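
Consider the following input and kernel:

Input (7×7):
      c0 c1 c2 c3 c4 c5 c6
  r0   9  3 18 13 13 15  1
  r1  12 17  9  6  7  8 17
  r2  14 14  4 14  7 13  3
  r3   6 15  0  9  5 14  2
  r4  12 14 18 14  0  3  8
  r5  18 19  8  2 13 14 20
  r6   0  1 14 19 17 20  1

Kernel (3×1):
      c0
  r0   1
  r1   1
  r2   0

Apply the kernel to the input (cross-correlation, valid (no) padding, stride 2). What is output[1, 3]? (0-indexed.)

5

The receptive field on the input at this output position is [3 / 2 / 8]. Elementwise product with the kernel and sum: 3·1 + 2·1.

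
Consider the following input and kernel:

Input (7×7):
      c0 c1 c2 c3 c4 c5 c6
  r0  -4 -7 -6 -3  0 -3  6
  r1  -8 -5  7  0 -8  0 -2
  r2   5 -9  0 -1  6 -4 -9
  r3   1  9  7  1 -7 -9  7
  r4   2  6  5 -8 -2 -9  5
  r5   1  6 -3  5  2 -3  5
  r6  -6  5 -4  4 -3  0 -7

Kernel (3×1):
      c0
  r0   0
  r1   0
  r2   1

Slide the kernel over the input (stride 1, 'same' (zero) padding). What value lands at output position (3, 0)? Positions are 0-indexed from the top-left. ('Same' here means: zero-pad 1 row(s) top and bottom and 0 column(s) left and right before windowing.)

The receptive field on the zero-padded input at this output position is [5 / 1 / 2]. Elementwise product with the kernel and sum: 2·1.

2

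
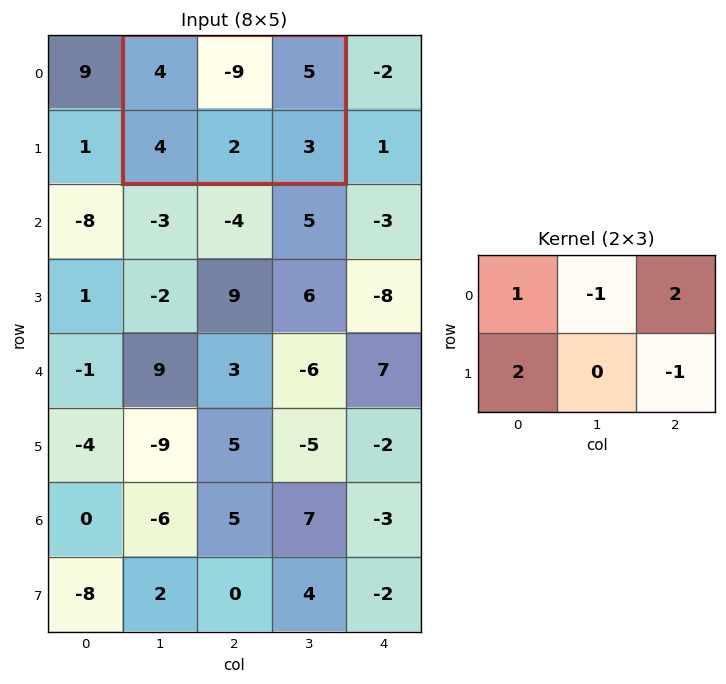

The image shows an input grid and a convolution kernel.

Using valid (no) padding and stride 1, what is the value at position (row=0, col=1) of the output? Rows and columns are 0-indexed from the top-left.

28

The receptive field on the input at this output position is [4 -9 5 / 4 2 3]. Elementwise product with the kernel and sum: 4·1 + -9·-1 + 5·2 + 4·2 + 3·-1.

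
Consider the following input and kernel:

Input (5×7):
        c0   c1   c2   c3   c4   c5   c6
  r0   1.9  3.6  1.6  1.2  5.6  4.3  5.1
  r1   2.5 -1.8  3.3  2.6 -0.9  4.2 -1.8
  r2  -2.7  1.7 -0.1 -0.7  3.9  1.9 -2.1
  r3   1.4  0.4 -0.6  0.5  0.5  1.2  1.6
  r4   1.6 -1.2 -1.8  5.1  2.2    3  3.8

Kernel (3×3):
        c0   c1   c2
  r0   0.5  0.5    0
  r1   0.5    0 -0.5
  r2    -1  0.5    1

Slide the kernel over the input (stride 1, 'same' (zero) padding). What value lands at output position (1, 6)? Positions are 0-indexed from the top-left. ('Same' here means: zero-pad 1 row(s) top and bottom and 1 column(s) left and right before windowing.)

The receptive field on the zero-padded input at this output position is [4.3 5.1 0 / 4.2 -1.8 0 / 1.9 -2.1 0]. Elementwise product with the kernel and sum: 4.3·0.5 + 5.1·0.5 + 4.2·0.5 + 0·-0.5 + 1.9·-1 + -2.1·0.5 + 0·1.

3.85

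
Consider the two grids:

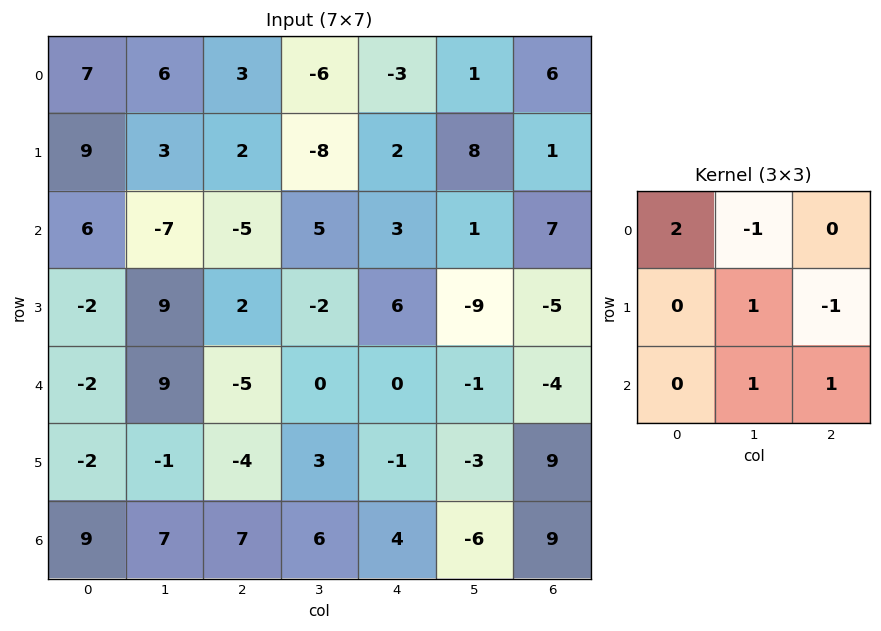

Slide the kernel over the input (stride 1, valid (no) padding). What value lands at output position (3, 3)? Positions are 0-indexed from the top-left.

-13

The receptive field on the input at this output position is [-2 6 -9 / 0 0 -1 / 3 -1 -3]. Elementwise product with the kernel and sum: -2·2 + 6·-1 + 0·1 + -1·-1 + -1·1 + -3·1.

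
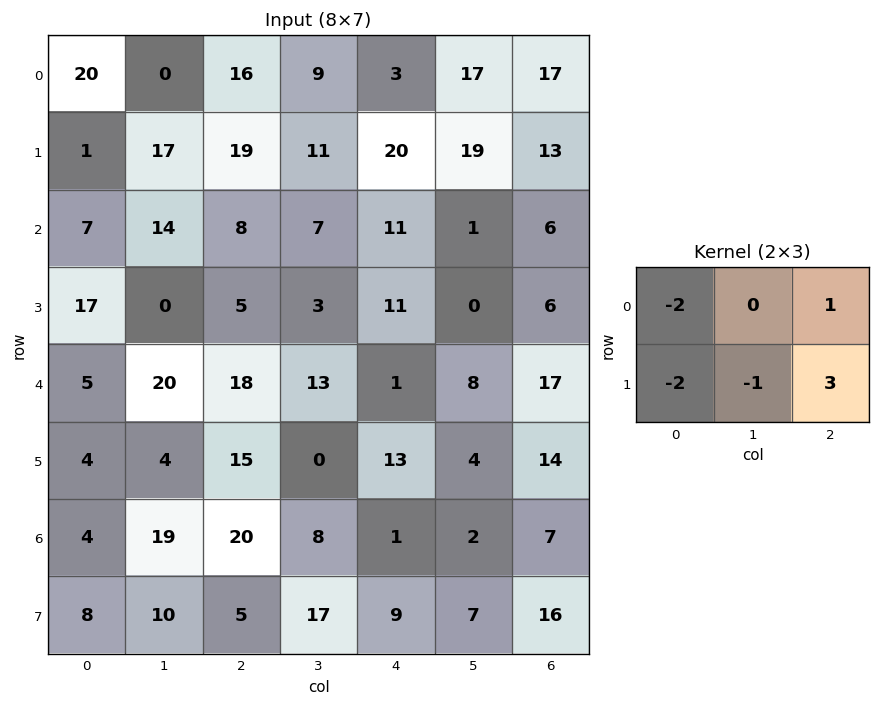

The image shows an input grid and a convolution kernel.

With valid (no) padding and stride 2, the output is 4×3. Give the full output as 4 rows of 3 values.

Output[0,0]: The receptive field on the input at this output position is [20 0 16 / 1 17 19]. Elementwise product with the kernel and sum: 20·-2 + 16·1 + 1·-2 + 17·-1 + 19·3.
Output[0,1]: The receptive field on the input at this output position is [16 9 3 / 19 11 20]. Elementwise product with the kernel and sum: 16·-2 + 3·1 + 19·-2 + 11·-1 + 20·3.

14 -18 -9
-25 15 -20
41 -26 27
1 -39 28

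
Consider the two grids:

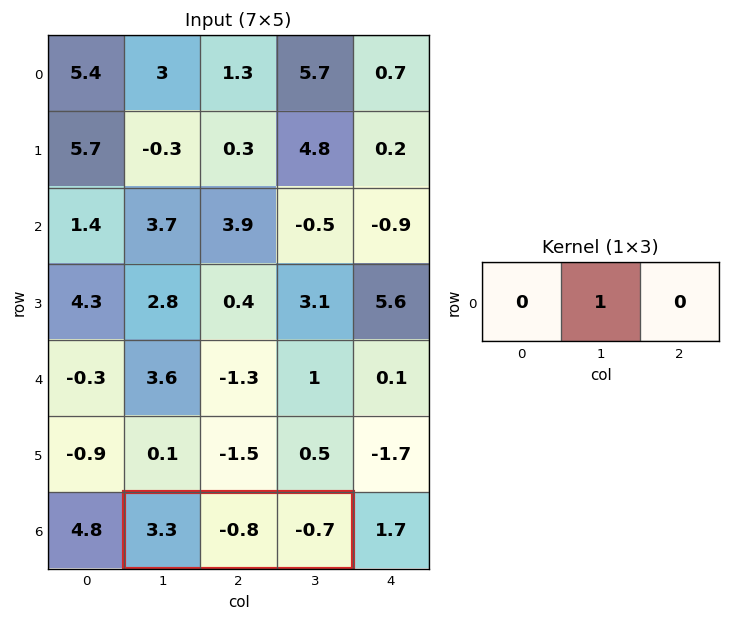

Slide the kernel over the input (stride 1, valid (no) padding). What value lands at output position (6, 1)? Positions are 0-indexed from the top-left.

The receptive field on the input at this output position is [3.3 -0.8 -0.7]. Elementwise product with the kernel and sum: -0.8·1.

-0.8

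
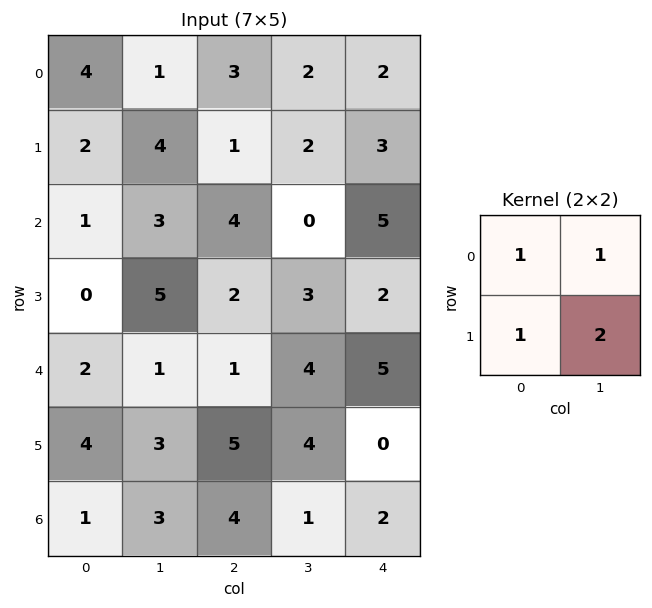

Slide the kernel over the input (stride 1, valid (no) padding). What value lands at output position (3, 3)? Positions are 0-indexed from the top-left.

19

The receptive field on the input at this output position is [3 2 / 4 5]. Elementwise product with the kernel and sum: 3·1 + 2·1 + 4·1 + 5·2.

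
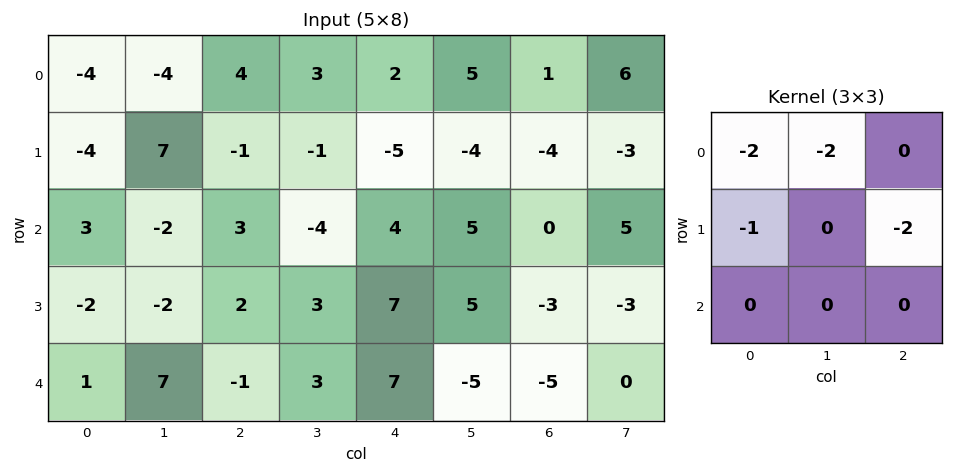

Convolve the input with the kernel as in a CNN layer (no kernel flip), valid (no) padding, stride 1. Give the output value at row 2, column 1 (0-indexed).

The receptive field on the input at this output position is [-2 3 -4 / -2 2 3 / 7 -1 3]. Elementwise product with the kernel and sum: -2·-2 + 3·-2 + -2·-1 + 3·-2.

-6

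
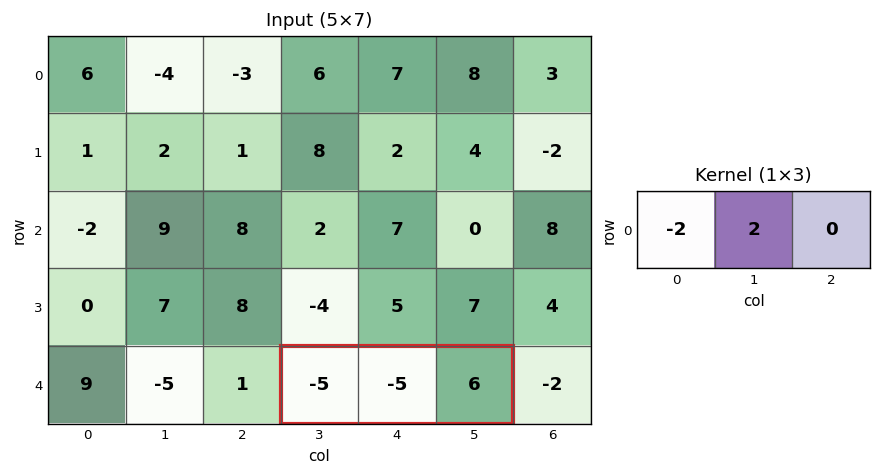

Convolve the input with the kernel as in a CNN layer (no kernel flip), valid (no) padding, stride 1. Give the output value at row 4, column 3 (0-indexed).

0

The receptive field on the input at this output position is [-5 -5 6]. Elementwise product with the kernel and sum: -5·-2 + -5·2.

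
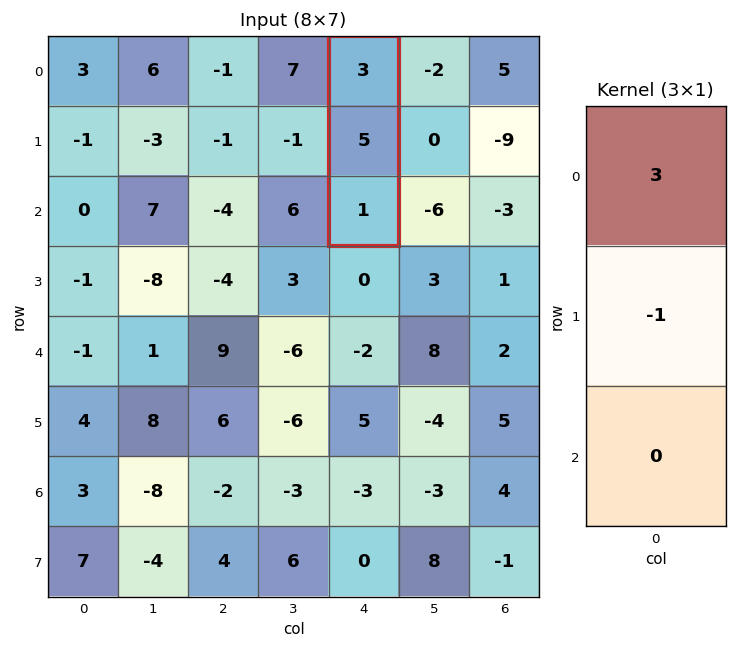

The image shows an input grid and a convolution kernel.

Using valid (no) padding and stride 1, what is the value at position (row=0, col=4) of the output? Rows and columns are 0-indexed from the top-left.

4

The receptive field on the input at this output position is [3 / 5 / 1]. Elementwise product with the kernel and sum: 3·3 + 5·-1.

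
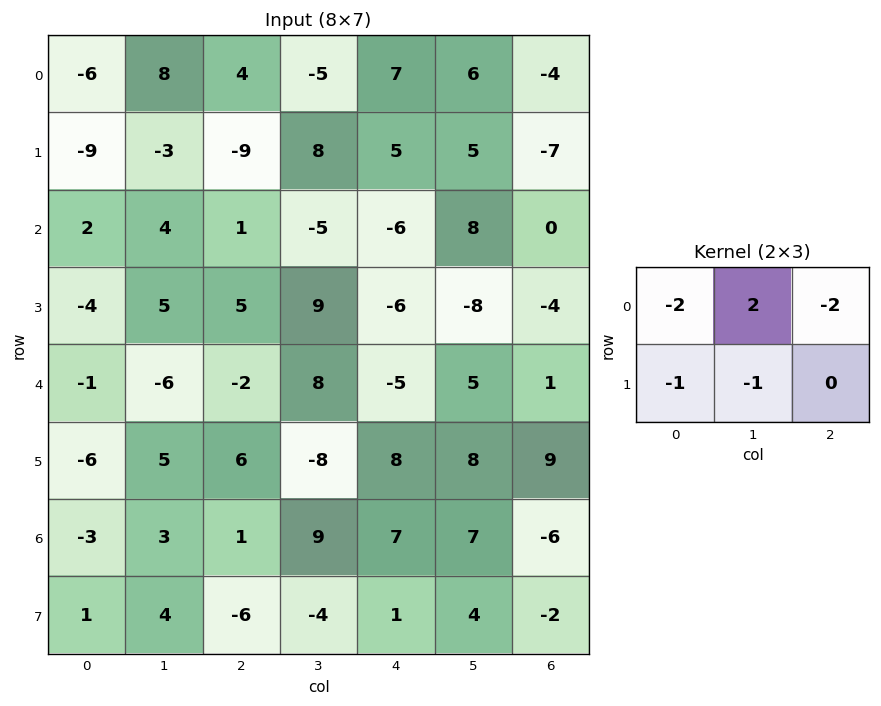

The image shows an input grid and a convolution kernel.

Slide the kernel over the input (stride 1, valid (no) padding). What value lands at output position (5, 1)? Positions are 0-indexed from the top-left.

The receptive field on the input at this output position is [5 6 -8 / 3 1 9]. Elementwise product with the kernel and sum: 5·-2 + 6·2 + -8·-2 + 3·-1 + 1·-1.

14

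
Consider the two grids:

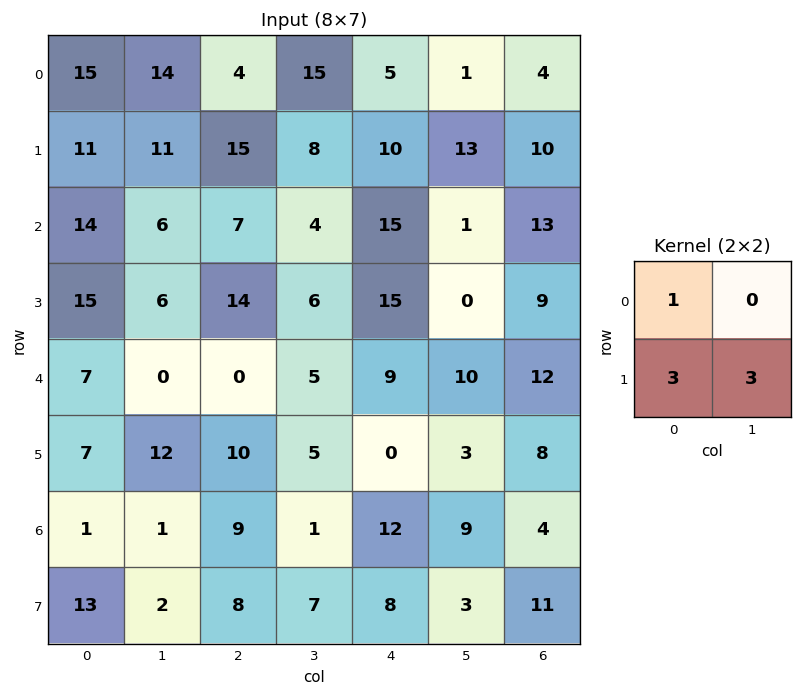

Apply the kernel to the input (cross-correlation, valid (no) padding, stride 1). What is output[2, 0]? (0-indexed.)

The receptive field on the input at this output position is [14 6 / 15 6]. Elementwise product with the kernel and sum: 14·1 + 15·3 + 6·3.

77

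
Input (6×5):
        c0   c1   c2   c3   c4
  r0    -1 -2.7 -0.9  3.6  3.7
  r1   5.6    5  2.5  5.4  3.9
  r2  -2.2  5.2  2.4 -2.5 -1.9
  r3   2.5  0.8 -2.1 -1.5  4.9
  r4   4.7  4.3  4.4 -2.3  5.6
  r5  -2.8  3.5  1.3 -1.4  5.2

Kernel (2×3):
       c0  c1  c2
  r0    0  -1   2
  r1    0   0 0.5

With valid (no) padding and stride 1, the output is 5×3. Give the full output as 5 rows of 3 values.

Output[0,0]: The receptive field on the input at this output position is [-1 -2.7 -0.9 / 5.6 5 2.5]. Elementwise product with the kernel and sum: -2.7·-1 + -0.9·2 + 2.5·0.5.

2.15 10.8 5.75
1.2 7.05 1.45
-1.45 -8.15 1.15
-2.8 -2.05 14.1
5.15 -9.7 16.1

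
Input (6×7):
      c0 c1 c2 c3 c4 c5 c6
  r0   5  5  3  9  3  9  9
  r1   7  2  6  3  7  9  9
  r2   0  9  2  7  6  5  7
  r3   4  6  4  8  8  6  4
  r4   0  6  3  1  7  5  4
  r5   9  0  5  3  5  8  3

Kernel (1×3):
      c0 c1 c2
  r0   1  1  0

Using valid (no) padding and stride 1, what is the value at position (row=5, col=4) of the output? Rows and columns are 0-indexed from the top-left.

13

The receptive field on the input at this output position is [5 8 3]. Elementwise product with the kernel and sum: 5·1 + 8·1.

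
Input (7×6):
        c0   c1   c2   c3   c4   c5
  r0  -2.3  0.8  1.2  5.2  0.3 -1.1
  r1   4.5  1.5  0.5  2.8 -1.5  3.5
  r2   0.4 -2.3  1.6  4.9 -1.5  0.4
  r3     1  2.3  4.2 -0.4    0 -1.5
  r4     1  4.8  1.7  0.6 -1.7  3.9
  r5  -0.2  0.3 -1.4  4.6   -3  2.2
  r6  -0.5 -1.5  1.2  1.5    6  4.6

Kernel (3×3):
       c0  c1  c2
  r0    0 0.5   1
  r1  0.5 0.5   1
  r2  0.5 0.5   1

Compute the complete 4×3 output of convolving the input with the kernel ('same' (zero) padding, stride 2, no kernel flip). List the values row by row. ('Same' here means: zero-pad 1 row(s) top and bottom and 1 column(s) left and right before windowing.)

3.4 10 5.8
4.45 10.45 3.15
8.3 9.6 4.85
-1.55 5.25 9.05

Output[0,0]: The receptive field on the zero-padded input at this output position is [0 0 0 / 0 -2.3 0.8 / 0 4.5 1.5]. Elementwise product with the kernel and sum: 0·0.5 + 0·1 + 0·0.5 + -2.3·0.5 + 0.8·1 + 0·0.5 + 4.5·0.5 + 1.5·1.
Output[0,1]: The receptive field on the zero-padded input at this output position is [0 0 0 / 0.8 1.2 5.2 / 1.5 0.5 2.8]. Elementwise product with the kernel and sum: 0·0.5 + 0·1 + 0.8·0.5 + 1.2·0.5 + 5.2·1 + 1.5·0.5 + 0.5·0.5 + 2.8·1.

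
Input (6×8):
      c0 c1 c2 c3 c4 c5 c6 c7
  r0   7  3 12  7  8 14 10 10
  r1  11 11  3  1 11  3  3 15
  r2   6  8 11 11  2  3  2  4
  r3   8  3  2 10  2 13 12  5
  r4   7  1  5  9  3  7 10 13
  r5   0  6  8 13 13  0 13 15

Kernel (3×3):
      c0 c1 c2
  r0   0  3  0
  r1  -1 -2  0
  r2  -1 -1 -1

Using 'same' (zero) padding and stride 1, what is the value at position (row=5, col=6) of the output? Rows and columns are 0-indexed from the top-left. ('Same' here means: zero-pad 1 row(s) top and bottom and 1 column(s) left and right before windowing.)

The receptive field on the zero-padded input at this output position is [7 10 13 / 0 13 15 / 0 0 0]. Elementwise product with the kernel and sum: 10·3 + 0·-1 + 13·-2 + 0·-1 + 0·-1 + 0·-1.

4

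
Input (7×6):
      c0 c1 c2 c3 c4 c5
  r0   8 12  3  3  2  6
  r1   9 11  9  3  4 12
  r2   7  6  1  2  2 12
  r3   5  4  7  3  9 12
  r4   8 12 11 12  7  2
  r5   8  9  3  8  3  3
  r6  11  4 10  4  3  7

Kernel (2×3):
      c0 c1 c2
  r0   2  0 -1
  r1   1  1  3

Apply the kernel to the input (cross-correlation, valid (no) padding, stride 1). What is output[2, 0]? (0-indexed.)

43

The receptive field on the input at this output position is [7 6 1 / 5 4 7]. Elementwise product with the kernel and sum: 7·2 + 1·-1 + 5·1 + 4·1 + 7·3.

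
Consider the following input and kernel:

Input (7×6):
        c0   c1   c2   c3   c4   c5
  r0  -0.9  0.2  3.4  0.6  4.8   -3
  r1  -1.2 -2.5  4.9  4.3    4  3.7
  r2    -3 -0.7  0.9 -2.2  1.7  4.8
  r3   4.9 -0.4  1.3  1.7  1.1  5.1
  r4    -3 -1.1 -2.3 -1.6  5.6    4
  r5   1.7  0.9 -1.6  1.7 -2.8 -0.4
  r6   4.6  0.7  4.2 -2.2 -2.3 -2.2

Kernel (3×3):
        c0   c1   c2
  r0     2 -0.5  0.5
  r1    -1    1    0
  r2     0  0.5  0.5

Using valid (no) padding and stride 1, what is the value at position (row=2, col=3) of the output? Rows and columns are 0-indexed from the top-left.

The receptive field on the input at this output position is [-2.2 1.7 4.8 / 1.7 1.1 5.1 / -1.6 5.6 4]. Elementwise product with the kernel and sum: -2.2·2 + 1.7·-0.5 + 4.8·0.5 + 1.7·-1 + 1.1·1 + 5.6·0.5 + 4·0.5.

1.35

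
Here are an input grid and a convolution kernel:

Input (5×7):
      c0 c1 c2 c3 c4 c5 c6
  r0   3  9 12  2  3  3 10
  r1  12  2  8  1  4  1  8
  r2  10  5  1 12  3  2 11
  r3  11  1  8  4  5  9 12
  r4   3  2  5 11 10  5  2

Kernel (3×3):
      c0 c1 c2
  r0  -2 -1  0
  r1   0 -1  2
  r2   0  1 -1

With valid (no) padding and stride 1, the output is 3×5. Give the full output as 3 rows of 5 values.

Output[0,0]: The receptive field on the input at this output position is [3 9 12 / 12 2 8 / 10 5 1]. Elementwise product with the kernel and sum: 3·-2 + 9·-1 + 2·-1 + 8·2 + 5·1 + 1·-1.
Output[0,1]: The receptive field on the input at this output position is [9 12 2 / 2 8 1 / 5 1 12]. Elementwise product with the kernel and sum: 9·-2 + 12·-1 + 8·-1 + 1·2 + 1·1 + 12·-1.

3 -47 -10 -8 -3
-36 15 -24 -9 8
-13 -17 -7 -9 10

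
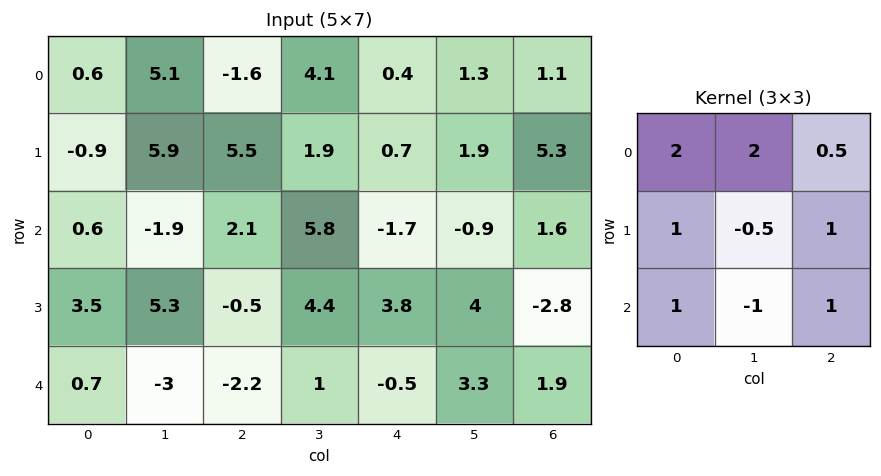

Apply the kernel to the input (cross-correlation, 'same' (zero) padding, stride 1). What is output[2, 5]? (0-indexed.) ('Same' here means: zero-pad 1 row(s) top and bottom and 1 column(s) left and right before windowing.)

5.2

The receptive field on the zero-padded input at this output position is [0.7 1.9 5.3 / -1.7 -0.9 1.6 / 3.8 4 -2.8]. Elementwise product with the kernel and sum: 0.7·2 + 1.9·2 + 5.3·0.5 + -1.7·1 + -0.9·-0.5 + 1.6·1 + 3.8·1 + 4·-1 + -2.8·1.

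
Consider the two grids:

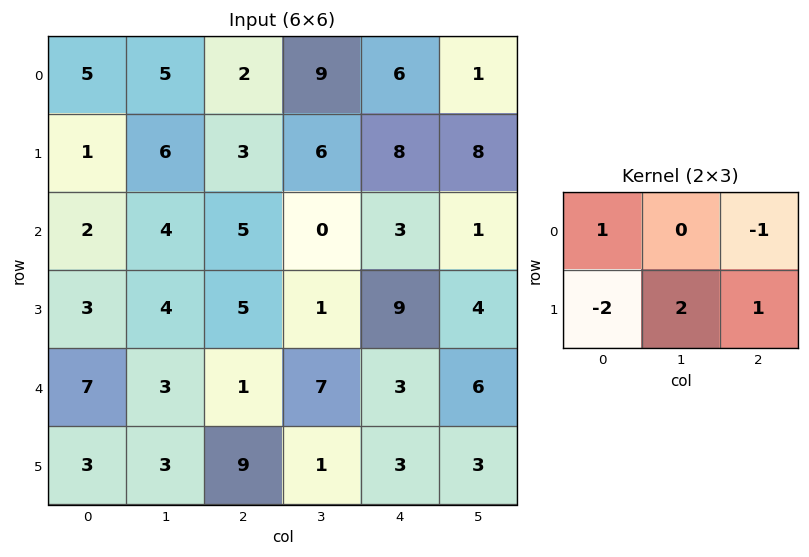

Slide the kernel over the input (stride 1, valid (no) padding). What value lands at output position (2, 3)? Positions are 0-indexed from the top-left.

19

The receptive field on the input at this output position is [0 3 1 / 1 9 4]. Elementwise product with the kernel and sum: 0·1 + 1·-1 + 1·-2 + 9·2 + 4·1.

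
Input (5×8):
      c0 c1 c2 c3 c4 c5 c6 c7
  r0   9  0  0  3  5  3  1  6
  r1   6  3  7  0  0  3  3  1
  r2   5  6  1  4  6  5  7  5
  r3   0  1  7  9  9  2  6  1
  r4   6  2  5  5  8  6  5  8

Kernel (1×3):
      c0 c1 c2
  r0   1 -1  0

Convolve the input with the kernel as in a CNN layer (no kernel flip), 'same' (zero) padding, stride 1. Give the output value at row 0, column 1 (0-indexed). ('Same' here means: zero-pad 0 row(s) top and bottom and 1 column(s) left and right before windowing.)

9

The receptive field on the zero-padded input at this output position is [9 0 0]. Elementwise product with the kernel and sum: 9·1 + 0·-1.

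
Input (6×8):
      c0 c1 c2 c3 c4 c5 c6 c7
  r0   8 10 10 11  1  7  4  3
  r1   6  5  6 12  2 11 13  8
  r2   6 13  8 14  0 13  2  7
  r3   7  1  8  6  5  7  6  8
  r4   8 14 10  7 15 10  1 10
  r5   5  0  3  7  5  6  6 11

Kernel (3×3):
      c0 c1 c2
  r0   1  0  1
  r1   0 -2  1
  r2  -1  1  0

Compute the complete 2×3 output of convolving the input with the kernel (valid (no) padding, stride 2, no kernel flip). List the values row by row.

Output[0,0]: The receptive field on the input at this output position is [8 10 10 / 6 5 6 / 6 13 8]. Elementwise product with the kernel and sum: 8·1 + 10·1 + 5·-2 + 6·1 + 6·-1 + 13·1.
Output[0,1]: The receptive field on the input at this output position is [10 11 1 / 6 12 2 / 8 14 0]. Elementwise product with the kernel and sum: 10·1 + 1·1 + 12·-2 + 2·1 + 8·-1 + 14·1.

21 -5 9
26 -2 -11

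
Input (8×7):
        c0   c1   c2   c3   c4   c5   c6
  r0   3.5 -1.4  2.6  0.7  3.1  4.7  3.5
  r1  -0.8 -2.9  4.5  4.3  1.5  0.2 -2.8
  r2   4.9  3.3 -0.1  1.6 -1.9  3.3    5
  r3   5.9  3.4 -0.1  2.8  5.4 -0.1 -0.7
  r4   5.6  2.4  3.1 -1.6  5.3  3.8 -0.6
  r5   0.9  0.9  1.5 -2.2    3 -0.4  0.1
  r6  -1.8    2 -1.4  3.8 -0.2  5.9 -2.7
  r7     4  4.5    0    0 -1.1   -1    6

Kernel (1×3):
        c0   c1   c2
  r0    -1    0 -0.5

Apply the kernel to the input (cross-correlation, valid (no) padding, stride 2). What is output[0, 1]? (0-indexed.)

-4.15

The receptive field on the input at this output position is [2.6 0.7 3.1]. Elementwise product with the kernel and sum: 2.6·-1 + 3.1·-0.5.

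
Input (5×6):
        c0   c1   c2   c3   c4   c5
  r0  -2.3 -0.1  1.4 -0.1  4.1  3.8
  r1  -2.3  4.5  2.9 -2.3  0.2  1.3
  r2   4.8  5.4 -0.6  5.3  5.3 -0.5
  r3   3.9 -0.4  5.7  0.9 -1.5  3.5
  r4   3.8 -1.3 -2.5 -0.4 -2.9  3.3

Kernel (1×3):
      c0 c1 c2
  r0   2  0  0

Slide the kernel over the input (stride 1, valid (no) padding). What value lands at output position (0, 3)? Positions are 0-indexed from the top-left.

-0.2

The receptive field on the input at this output position is [-0.1 4.1 3.8]. Elementwise product with the kernel and sum: -0.1·2.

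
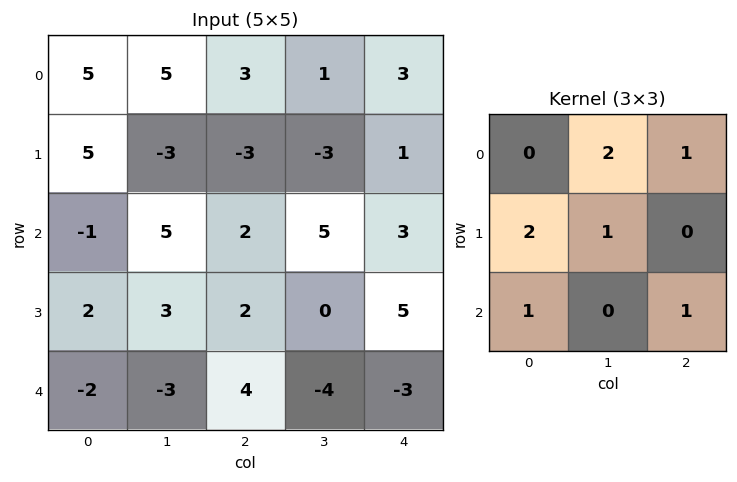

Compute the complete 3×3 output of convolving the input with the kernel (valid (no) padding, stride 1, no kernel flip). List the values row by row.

21 8 1
-2 6 11
21 10 18

Output[0,0]: The receptive field on the input at this output position is [5 5 3 / 5 -3 -3 / -1 5 2]. Elementwise product with the kernel and sum: 5·2 + 3·1 + 5·2 + -3·1 + -1·1 + 2·1.
Output[0,1]: The receptive field on the input at this output position is [5 3 1 / -3 -3 -3 / 5 2 5]. Elementwise product with the kernel and sum: 3·2 + 1·1 + -3·2 + -3·1 + 5·1 + 5·1.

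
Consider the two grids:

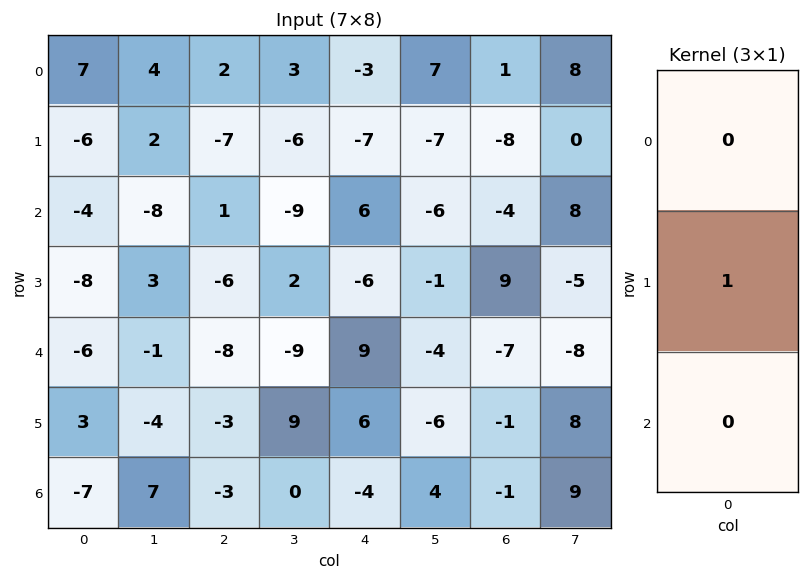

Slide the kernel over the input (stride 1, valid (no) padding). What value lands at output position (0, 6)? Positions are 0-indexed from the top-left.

-8

The receptive field on the input at this output position is [1 / -8 / -4]. Elementwise product with the kernel and sum: -8·1.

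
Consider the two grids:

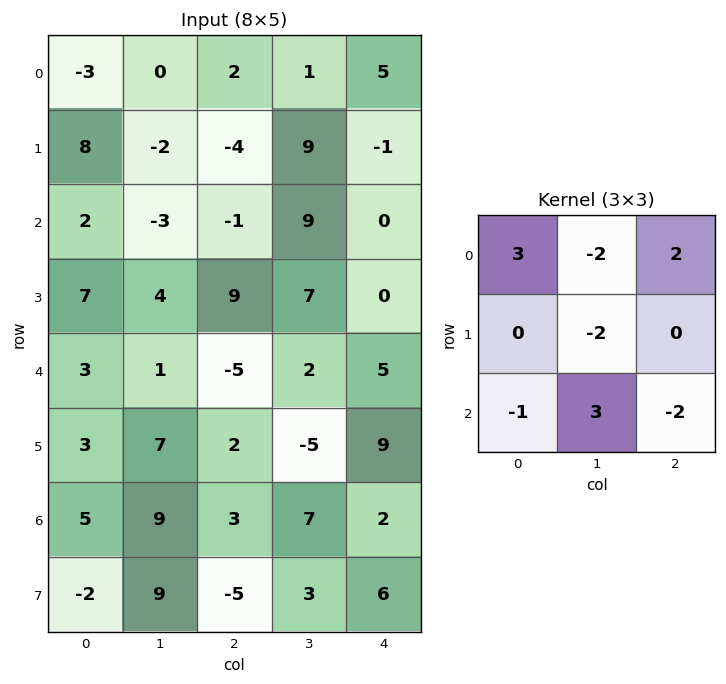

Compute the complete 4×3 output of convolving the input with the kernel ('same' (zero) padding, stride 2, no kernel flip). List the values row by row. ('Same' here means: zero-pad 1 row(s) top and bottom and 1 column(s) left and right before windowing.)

34 -32 -22
-11 31 22
-17 27 43
-26 -29 -22

Output[0,0]: The receptive field on the zero-padded input at this output position is [0 0 0 / 0 -3 0 / 0 8 -2]. Elementwise product with the kernel and sum: 0·3 + 0·-2 + 0·2 + -3·-2 + 0·-1 + 8·3 + -2·-2.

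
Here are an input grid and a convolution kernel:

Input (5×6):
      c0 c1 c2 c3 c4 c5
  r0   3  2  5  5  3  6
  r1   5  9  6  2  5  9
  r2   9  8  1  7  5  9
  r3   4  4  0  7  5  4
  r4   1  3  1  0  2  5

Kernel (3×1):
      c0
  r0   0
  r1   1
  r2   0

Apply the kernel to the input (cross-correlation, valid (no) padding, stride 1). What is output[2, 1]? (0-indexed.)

The receptive field on the input at this output position is [8 / 4 / 3]. Elementwise product with the kernel and sum: 4·1.

4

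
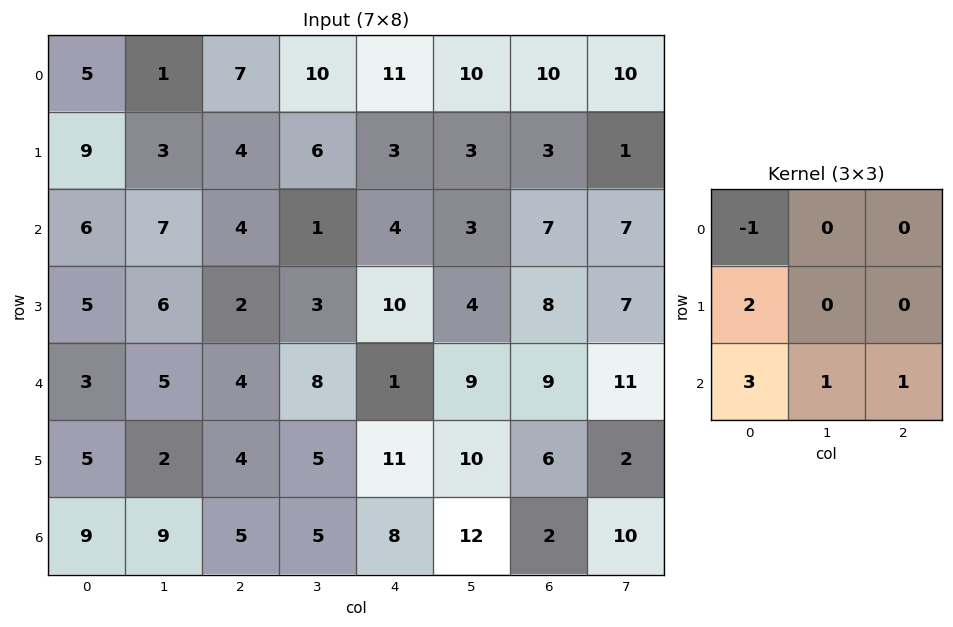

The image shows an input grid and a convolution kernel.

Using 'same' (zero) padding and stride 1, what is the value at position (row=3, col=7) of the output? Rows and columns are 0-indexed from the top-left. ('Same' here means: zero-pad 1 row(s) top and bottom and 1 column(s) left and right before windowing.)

The receptive field on the zero-padded input at this output position is [7 7 0 / 8 7 0 / 9 11 0]. Elementwise product with the kernel and sum: 7·-1 + 8·2 + 9·3 + 11·1 + 0·1.

47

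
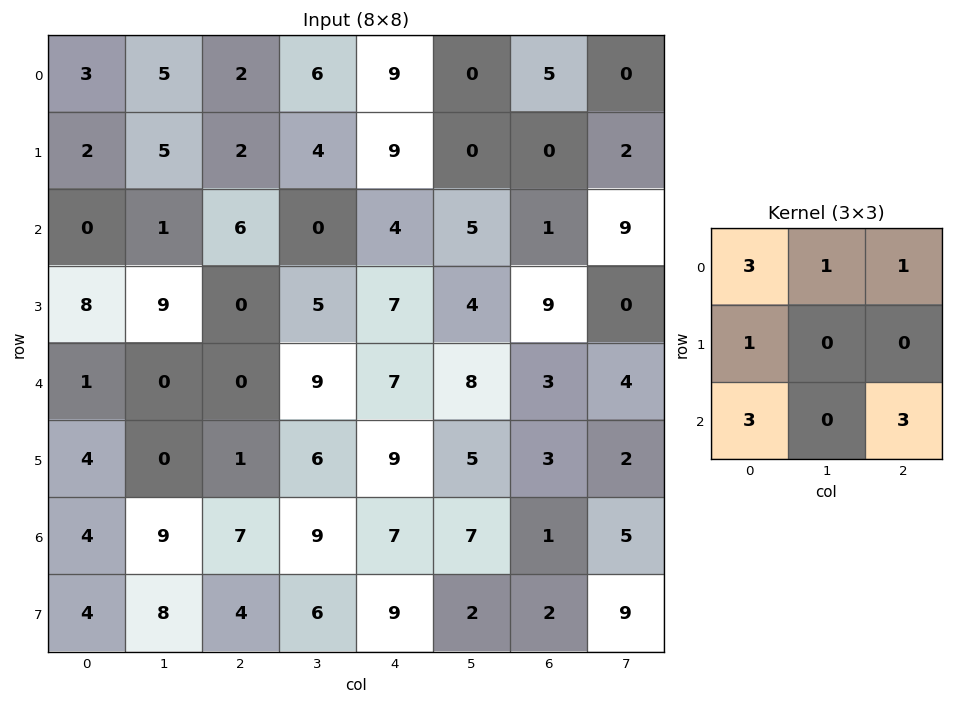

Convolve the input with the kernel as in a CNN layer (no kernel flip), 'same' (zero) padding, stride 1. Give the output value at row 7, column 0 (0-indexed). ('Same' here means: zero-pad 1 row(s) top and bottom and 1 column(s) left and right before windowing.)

13

The receptive field on the zero-padded input at this output position is [0 4 9 / 0 4 8 / 0 0 0]. Elementwise product with the kernel and sum: 0·3 + 4·1 + 9·1 + 0·1 + 0·3 + 0·3.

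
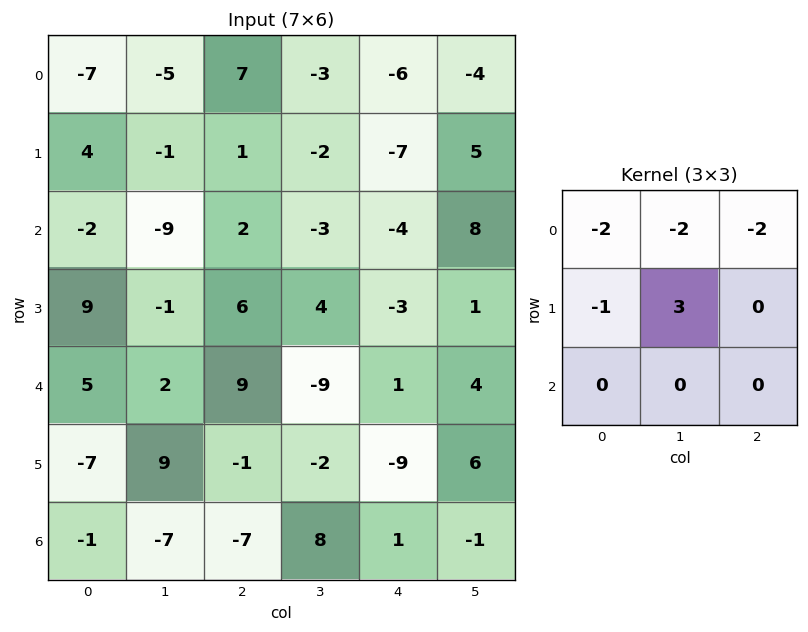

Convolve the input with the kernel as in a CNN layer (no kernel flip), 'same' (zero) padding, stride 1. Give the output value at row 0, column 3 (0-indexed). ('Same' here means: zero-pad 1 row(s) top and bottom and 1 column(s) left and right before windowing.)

The receptive field on the zero-padded input at this output position is [0 0 0 / 7 -3 -6 / 1 -2 -7]. Elementwise product with the kernel and sum: 0·-2 + 0·-2 + 0·-2 + 7·-1 + -3·3.

-16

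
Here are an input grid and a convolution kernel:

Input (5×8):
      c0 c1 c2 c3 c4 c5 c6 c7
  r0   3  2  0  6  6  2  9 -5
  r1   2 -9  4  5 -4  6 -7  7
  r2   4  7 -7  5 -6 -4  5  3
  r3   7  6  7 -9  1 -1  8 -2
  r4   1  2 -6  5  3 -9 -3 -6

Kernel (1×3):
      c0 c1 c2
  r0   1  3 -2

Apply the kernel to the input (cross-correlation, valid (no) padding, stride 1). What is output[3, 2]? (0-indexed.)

The receptive field on the input at this output position is [7 -9 1]. Elementwise product with the kernel and sum: 7·1 + -9·3 + 1·-2.

-22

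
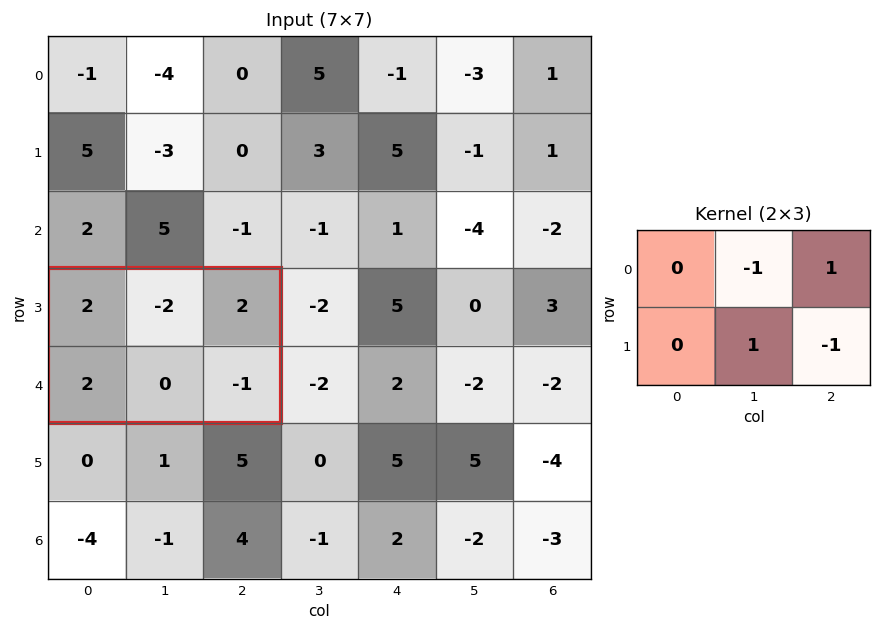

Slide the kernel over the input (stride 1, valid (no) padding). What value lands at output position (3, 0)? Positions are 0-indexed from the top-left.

The receptive field on the input at this output position is [2 -2 2 / 2 0 -1]. Elementwise product with the kernel and sum: -2·-1 + 2·1 + 0·1 + -1·-1.

5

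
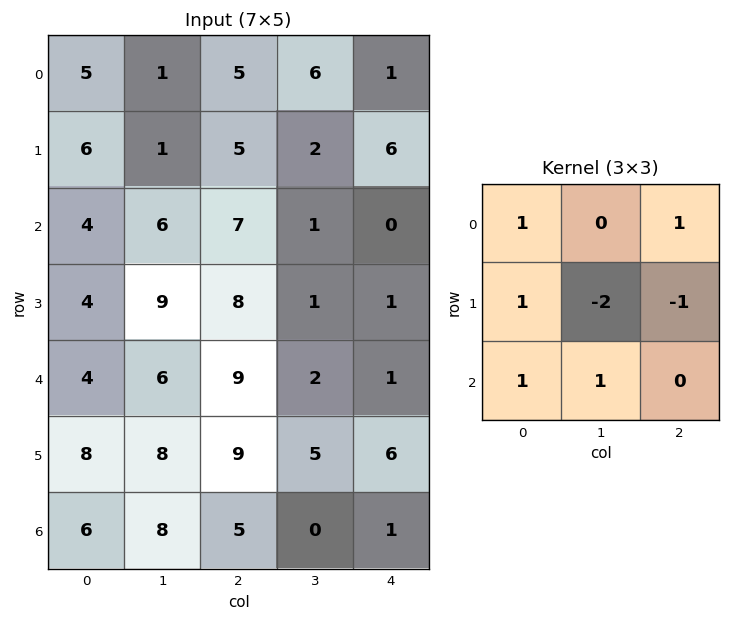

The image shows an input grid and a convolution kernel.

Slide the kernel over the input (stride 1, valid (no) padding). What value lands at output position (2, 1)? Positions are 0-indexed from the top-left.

The receptive field on the input at this output position is [6 7 1 / 9 8 1 / 6 9 2]. Elementwise product with the kernel and sum: 6·1 + 1·1 + 9·1 + 8·-2 + 1·-1 + 6·1 + 9·1.

14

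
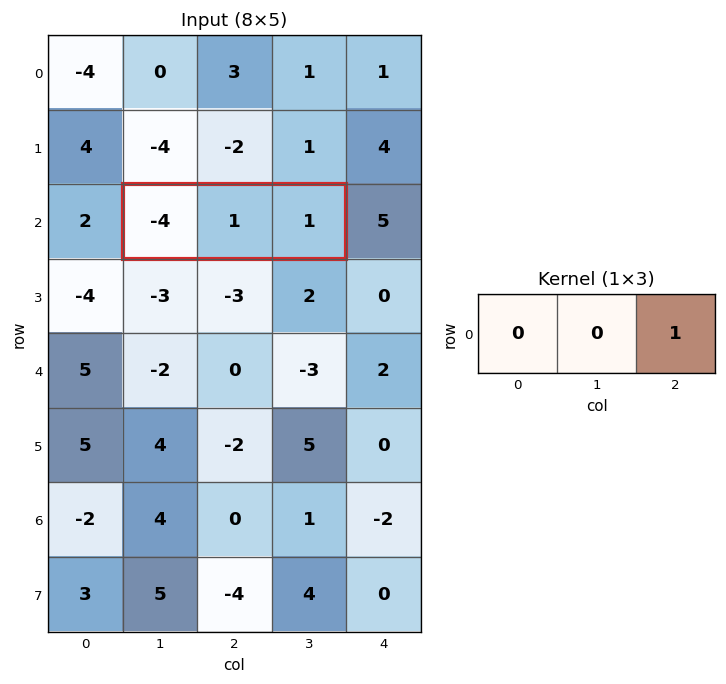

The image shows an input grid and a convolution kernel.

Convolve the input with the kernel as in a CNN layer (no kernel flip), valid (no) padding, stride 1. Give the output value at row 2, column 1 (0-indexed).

1

The receptive field on the input at this output position is [-4 1 1]. Elementwise product with the kernel and sum: 1·1.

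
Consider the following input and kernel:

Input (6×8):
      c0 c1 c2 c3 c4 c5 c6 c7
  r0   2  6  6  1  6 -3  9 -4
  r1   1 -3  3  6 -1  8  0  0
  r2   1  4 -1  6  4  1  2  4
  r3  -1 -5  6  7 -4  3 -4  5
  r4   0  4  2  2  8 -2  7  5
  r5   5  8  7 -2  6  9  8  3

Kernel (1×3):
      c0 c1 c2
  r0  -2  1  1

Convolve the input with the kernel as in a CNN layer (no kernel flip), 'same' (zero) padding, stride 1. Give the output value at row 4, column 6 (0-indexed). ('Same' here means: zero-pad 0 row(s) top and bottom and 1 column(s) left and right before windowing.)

The receptive field on the zero-padded input at this output position is [-2 7 5]. Elementwise product with the kernel and sum: -2·-2 + 7·1 + 5·1.

16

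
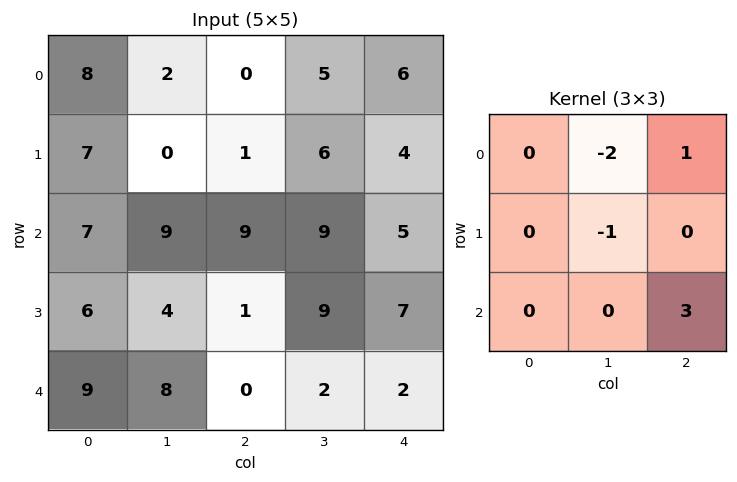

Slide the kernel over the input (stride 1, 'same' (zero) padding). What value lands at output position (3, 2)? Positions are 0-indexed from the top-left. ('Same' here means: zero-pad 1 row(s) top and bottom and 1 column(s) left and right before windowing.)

The receptive field on the zero-padded input at this output position is [9 9 9 / 4 1 9 / 8 0 2]. Elementwise product with the kernel and sum: 9·-2 + 9·1 + 1·-1 + 2·3.

-4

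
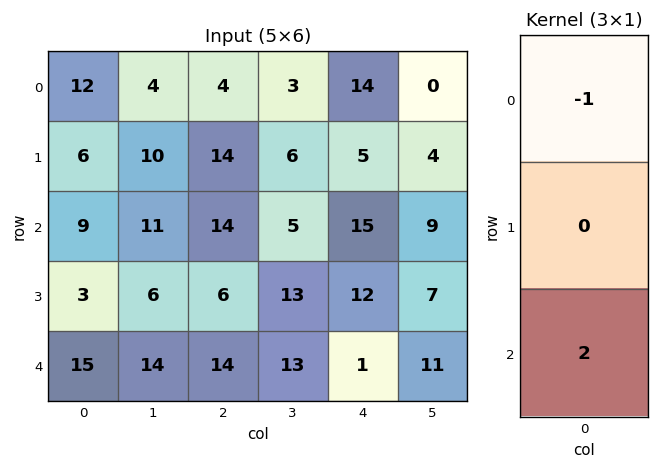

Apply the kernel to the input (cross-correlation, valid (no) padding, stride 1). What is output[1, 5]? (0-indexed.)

10

The receptive field on the input at this output position is [4 / 9 / 7]. Elementwise product with the kernel and sum: 4·-1 + 7·2.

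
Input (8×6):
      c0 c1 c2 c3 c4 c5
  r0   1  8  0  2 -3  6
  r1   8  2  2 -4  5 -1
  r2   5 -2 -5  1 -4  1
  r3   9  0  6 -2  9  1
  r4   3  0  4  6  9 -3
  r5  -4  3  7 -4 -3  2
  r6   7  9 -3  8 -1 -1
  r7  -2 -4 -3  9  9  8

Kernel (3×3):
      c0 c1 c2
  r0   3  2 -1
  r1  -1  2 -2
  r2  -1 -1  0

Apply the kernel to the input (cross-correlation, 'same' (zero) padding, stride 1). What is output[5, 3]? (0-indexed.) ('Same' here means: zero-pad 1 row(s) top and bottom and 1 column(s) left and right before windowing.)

1

The receptive field on the zero-padded input at this output position is [4 6 9 / 7 -4 -3 / -3 8 -1]. Elementwise product with the kernel and sum: 4·3 + 6·2 + 9·-1 + 7·-1 + -4·2 + -3·-2 + -3·-1 + 8·-1.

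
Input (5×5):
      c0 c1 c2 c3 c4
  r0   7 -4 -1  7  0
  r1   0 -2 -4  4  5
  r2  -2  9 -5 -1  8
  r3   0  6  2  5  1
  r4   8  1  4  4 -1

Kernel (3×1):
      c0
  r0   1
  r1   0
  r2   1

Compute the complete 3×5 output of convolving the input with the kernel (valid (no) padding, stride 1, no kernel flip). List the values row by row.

Output[0,0]: The receptive field on the input at this output position is [7 / 0 / -2]. Elementwise product with the kernel and sum: 7·1 + -2·1.

5 5 -6 6 8
0 4 -2 9 6
6 10 -1 3 7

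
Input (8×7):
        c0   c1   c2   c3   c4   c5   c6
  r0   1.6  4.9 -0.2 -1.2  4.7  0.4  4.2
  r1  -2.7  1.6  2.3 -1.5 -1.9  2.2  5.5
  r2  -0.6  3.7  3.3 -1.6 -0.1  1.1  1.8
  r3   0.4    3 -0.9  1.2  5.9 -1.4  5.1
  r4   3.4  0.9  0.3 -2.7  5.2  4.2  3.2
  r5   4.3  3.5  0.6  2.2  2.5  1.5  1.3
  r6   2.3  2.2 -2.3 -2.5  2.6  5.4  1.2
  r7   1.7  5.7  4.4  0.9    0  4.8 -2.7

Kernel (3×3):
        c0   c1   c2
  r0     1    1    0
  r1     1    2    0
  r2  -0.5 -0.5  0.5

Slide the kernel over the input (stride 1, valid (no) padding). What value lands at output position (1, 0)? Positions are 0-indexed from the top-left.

3.55

The receptive field on the input at this output position is [-2.7 1.6 2.3 / -0.6 3.7 3.3 / 0.4 3 -0.9]. Elementwise product with the kernel and sum: -2.7·1 + 1.6·1 + -0.6·1 + 3.7·2 + 0.4·-0.5 + 3·-0.5 + -0.9·0.5.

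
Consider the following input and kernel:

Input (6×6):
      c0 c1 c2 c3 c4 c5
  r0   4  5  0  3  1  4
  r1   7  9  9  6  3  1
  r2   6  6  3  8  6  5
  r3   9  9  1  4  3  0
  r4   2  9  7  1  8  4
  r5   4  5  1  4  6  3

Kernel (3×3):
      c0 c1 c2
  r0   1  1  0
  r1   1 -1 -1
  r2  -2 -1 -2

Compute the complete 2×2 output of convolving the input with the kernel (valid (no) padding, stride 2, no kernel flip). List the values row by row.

-26 -23
-16 -26

Output[0,0]: The receptive field on the input at this output position is [4 5 0 / 7 9 9 / 6 6 3]. Elementwise product with the kernel and sum: 4·1 + 5·1 + 7·1 + 9·-1 + 9·-1 + 6·-2 + 6·-1 + 3·-2.
Output[0,1]: The receptive field on the input at this output position is [0 3 1 / 9 6 3 / 3 8 6]. Elementwise product with the kernel and sum: 0·1 + 3·1 + 9·1 + 6·-1 + 3·-1 + 3·-2 + 8·-1 + 6·-2.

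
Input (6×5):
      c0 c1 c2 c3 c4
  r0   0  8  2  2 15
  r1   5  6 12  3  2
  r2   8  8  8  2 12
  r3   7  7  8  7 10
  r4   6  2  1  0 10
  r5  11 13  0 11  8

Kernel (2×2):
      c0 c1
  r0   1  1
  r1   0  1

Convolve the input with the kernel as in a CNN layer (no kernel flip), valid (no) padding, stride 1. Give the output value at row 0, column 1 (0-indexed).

22

The receptive field on the input at this output position is [8 2 / 6 12]. Elementwise product with the kernel and sum: 8·1 + 2·1 + 12·1.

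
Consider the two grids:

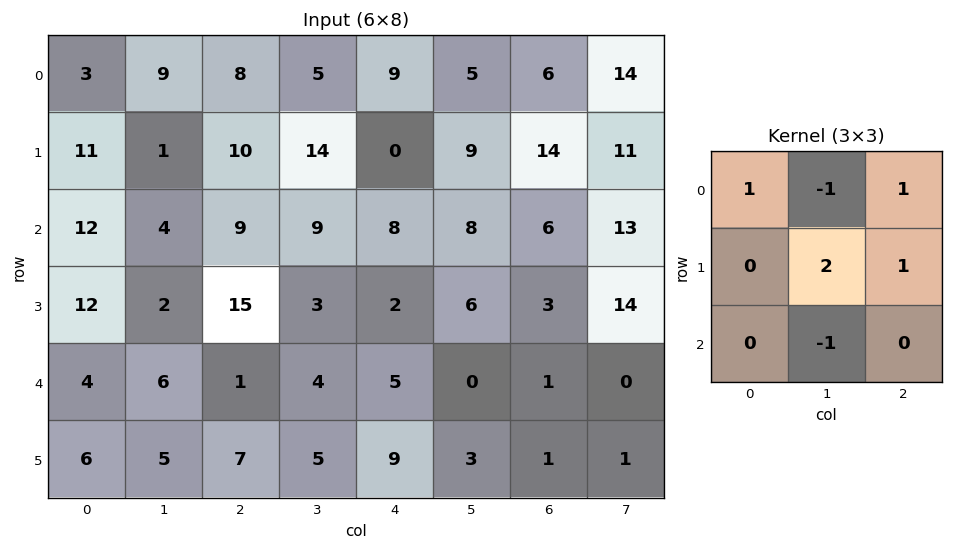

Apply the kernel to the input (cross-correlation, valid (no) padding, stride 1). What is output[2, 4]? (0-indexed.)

The receptive field on the input at this output position is [8 8 6 / 2 6 3 / 5 0 1]. Elementwise product with the kernel and sum: 8·1 + 8·-1 + 6·1 + 6·2 + 3·1 + 0·-1.

21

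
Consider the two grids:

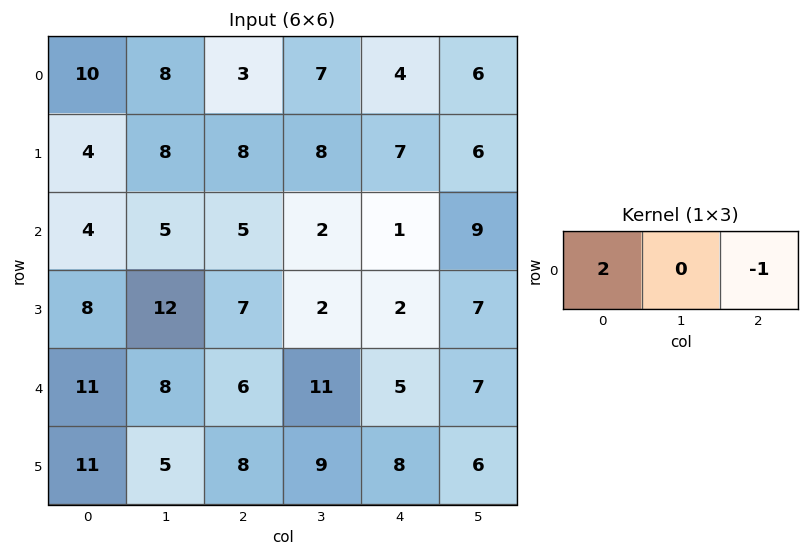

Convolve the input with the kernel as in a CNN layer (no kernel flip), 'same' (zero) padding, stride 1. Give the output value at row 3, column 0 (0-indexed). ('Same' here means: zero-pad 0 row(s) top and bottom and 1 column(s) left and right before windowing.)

-12

The receptive field on the zero-padded input at this output position is [0 8 12]. Elementwise product with the kernel and sum: 0·2 + 12·-1.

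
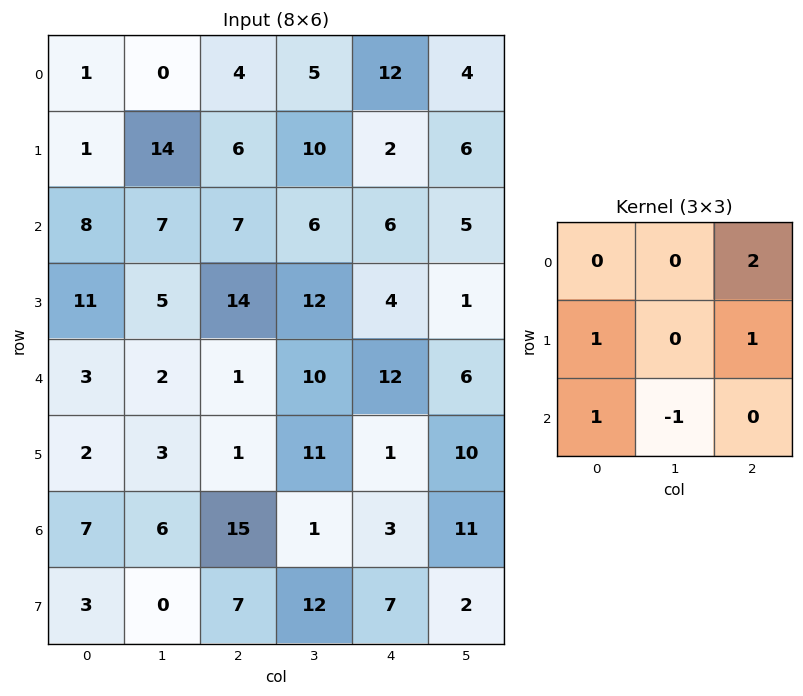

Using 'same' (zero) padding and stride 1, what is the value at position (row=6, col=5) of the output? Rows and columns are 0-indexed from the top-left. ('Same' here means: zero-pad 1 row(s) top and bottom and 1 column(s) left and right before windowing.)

The receptive field on the zero-padded input at this output position is [1 10 0 / 3 11 0 / 7 2 0]. Elementwise product with the kernel and sum: 0·2 + 3·1 + 0·1 + 7·1 + 2·-1.

8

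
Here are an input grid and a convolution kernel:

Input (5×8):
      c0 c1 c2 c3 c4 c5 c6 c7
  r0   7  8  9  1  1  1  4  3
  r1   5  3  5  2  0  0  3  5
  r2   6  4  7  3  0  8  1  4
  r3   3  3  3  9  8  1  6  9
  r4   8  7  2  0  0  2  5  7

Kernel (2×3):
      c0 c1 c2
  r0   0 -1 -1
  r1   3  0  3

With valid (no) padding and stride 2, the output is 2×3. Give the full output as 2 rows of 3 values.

13 13 4
7 30 33

Output[0,0]: The receptive field on the input at this output position is [7 8 9 / 5 3 5]. Elementwise product with the kernel and sum: 8·-1 + 9·-1 + 5·3 + 5·3.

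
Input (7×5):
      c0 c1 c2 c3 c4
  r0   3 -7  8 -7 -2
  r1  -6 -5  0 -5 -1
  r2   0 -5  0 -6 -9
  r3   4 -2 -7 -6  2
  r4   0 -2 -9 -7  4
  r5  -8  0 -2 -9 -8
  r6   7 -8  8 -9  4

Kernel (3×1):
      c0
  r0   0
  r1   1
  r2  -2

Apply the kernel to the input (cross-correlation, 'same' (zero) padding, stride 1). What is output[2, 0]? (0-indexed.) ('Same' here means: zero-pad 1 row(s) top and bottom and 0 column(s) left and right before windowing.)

The receptive field on the zero-padded input at this output position is [-6 / 0 / 4]. Elementwise product with the kernel and sum: 0·1 + 4·-2.

-8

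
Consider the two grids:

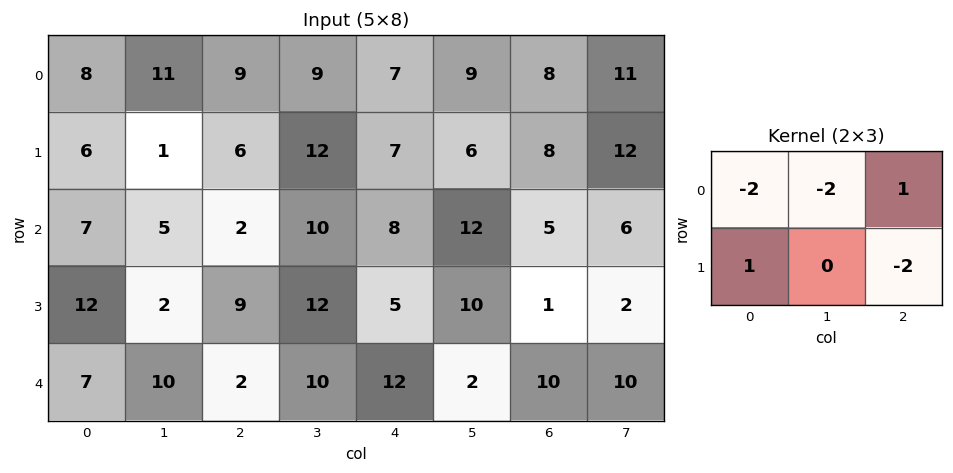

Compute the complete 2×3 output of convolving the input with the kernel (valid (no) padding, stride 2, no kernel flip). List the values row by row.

-35 -37 -33
-28 -17 -32

Output[0,0]: The receptive field on the input at this output position is [8 11 9 / 6 1 6]. Elementwise product with the kernel and sum: 8·-2 + 11·-2 + 9·1 + 6·1 + 6·-2.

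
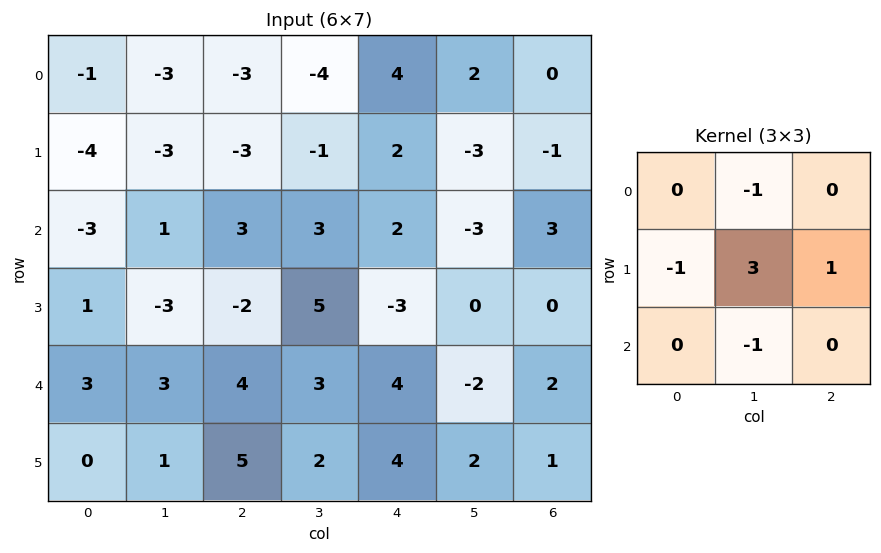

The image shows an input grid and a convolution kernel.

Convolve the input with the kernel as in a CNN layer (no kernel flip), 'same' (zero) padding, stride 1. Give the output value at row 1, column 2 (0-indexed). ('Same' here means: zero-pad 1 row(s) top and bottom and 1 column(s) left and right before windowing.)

-7

The receptive field on the zero-padded input at this output position is [-3 -3 -4 / -3 -3 -1 / 1 3 3]. Elementwise product with the kernel and sum: -3·-1 + -3·-1 + -3·3 + -1·1 + 3·-1.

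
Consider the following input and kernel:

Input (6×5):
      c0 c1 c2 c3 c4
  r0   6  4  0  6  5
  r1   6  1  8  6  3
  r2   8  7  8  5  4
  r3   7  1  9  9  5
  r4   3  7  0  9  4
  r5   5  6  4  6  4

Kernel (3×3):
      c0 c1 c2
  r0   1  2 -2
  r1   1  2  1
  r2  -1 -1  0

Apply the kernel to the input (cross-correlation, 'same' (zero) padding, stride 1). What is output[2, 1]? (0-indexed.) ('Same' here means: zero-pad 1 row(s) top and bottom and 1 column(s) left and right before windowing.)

14

The receptive field on the zero-padded input at this output position is [6 1 8 / 8 7 8 / 7 1 9]. Elementwise product with the kernel and sum: 6·1 + 1·2 + 8·-2 + 8·1 + 7·2 + 8·1 + 7·-1 + 1·-1.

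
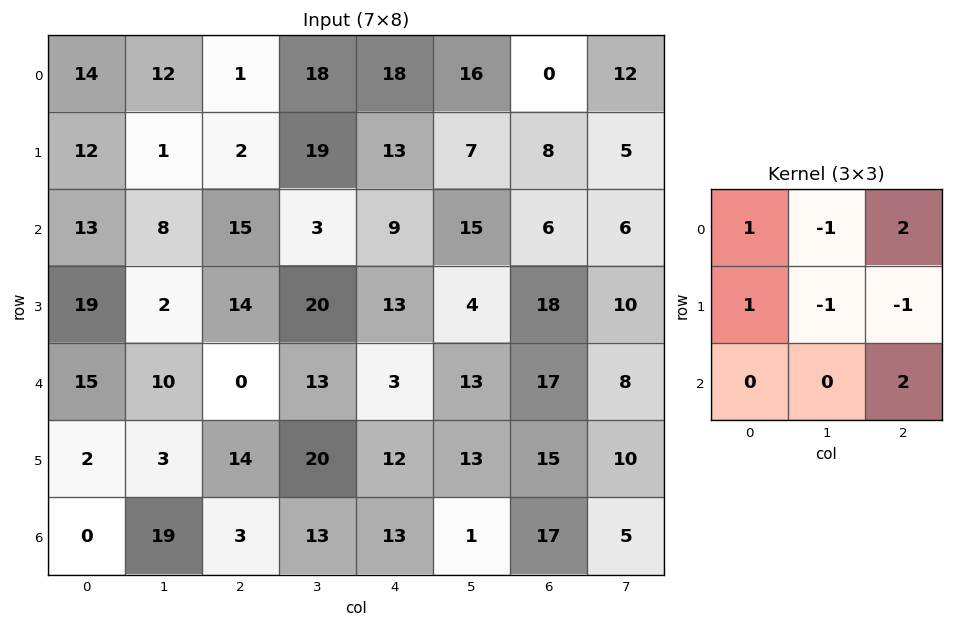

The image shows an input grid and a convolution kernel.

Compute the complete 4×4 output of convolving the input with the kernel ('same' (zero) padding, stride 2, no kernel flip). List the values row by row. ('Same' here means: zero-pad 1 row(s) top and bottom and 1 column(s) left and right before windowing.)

Output[0,0]: The receptive field on the zero-padded input at this output position is [0 0 0 / 0 14 12 / 0 12 1]. Elementwise product with the kernel and sum: 0·1 + 0·-1 + 0·2 + 0·1 + 14·-1 + 12·-1 + 1·2.

-24 31 -2 14
-27 67 7 32
-34 65 38 14
-15 32 33 -3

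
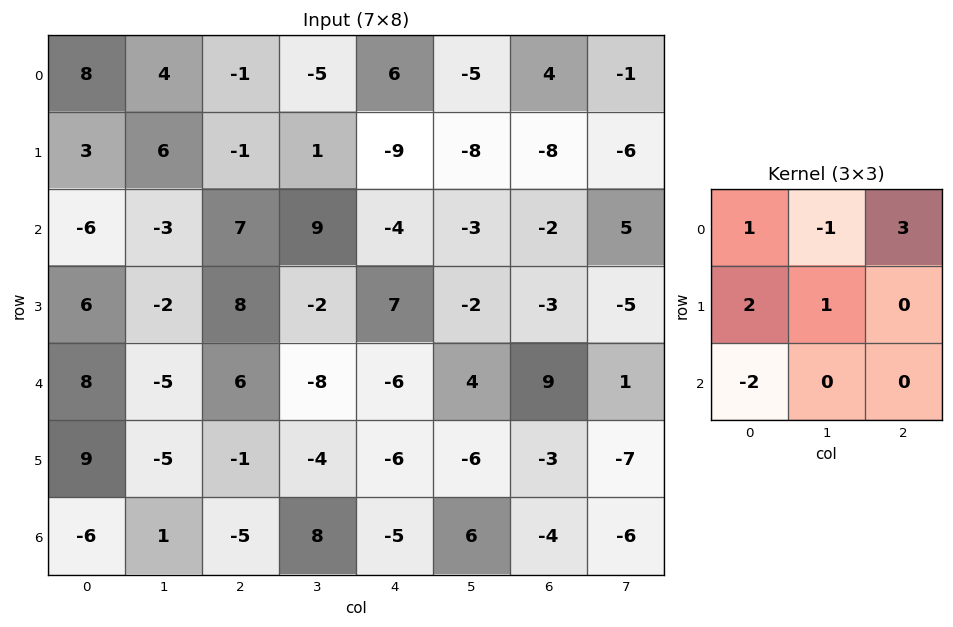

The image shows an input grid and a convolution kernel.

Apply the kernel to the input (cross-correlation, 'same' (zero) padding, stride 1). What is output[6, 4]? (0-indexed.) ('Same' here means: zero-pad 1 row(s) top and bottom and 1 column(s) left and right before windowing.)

-5

The receptive field on the zero-padded input at this output position is [-4 -6 -6 / 8 -5 6 / 0 0 0]. Elementwise product with the kernel and sum: -4·1 + -6·-1 + -6·3 + 8·2 + -5·1 + 0·-2.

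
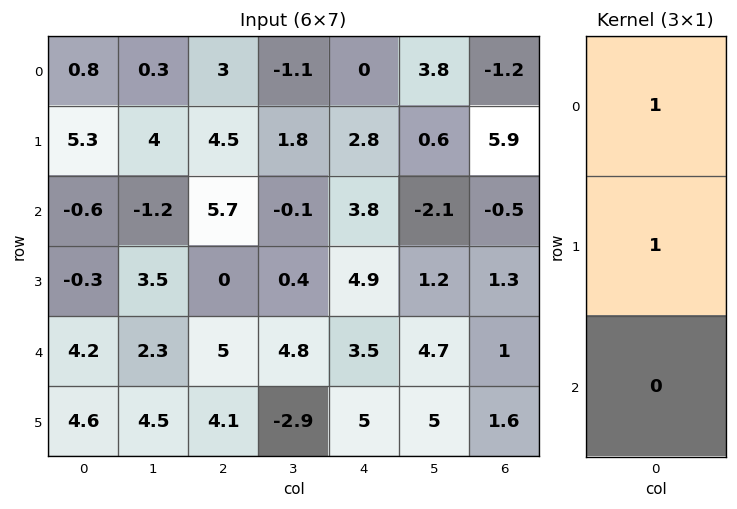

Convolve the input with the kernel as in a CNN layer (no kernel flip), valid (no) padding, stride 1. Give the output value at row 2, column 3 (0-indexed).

0.3

The receptive field on the input at this output position is [-0.1 / 0.4 / 4.8]. Elementwise product with the kernel and sum: -0.1·1 + 0.4·1.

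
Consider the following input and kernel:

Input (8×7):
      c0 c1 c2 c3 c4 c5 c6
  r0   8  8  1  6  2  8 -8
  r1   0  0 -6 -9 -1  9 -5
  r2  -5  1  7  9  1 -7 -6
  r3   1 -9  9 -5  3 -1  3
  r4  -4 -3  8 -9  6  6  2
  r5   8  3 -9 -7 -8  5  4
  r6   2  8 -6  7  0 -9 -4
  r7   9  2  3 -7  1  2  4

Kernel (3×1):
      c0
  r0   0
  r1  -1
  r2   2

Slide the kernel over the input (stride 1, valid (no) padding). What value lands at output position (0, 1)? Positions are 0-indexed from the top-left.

2

The receptive field on the input at this output position is [8 / 0 / 1]. Elementwise product with the kernel and sum: 0·-1 + 1·2.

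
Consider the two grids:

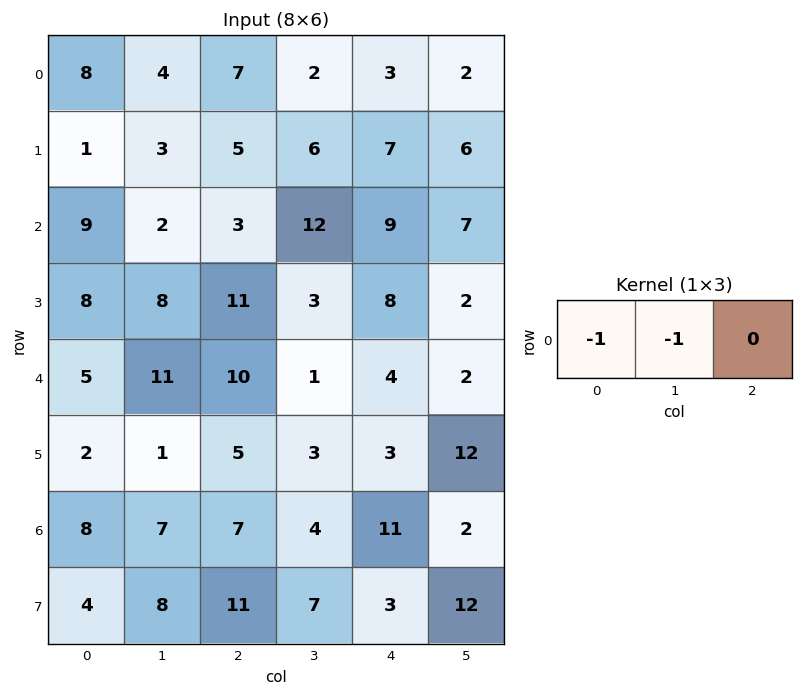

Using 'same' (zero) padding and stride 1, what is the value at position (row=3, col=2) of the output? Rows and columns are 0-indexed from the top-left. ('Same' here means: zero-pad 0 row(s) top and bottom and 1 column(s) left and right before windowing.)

-19

The receptive field on the zero-padded input at this output position is [8 11 3]. Elementwise product with the kernel and sum: 8·-1 + 11·-1.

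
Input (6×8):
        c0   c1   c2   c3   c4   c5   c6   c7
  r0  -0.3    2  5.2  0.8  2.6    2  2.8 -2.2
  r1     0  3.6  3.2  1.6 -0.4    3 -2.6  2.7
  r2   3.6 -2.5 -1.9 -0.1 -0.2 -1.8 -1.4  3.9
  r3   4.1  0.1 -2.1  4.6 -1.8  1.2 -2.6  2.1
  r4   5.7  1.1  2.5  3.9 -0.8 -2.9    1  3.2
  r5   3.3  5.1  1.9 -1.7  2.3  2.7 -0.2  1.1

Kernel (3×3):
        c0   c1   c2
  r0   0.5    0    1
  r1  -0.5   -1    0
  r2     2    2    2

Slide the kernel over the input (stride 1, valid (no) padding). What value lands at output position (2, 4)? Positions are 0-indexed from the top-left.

-7.2

The receptive field on the input at this output position is [-0.2 -1.8 -1.4 / -1.8 1.2 -2.6 / -0.8 -2.9 1]. Elementwise product with the kernel and sum: -0.2·0.5 + -1.4·1 + -1.8·-0.5 + 1.2·-1 + -0.8·2 + -2.9·2 + 1·2.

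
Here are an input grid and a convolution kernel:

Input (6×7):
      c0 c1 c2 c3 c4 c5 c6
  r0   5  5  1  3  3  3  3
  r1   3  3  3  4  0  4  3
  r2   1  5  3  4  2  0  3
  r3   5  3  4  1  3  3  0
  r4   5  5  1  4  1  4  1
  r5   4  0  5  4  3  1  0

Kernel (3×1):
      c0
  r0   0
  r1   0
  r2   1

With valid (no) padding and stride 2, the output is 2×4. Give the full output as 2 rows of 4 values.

1 3 2 3
5 1 1 1

Output[0,0]: The receptive field on the input at this output position is [5 / 3 / 1]. Elementwise product with the kernel and sum: 1·1.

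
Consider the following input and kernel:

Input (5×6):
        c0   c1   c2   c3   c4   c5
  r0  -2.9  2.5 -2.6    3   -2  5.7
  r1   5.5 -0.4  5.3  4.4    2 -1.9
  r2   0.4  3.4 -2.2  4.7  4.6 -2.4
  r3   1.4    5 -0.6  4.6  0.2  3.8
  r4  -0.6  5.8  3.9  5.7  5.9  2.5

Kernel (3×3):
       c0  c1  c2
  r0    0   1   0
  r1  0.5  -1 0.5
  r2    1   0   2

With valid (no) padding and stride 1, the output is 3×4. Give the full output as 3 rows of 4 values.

4.3 6.9 9.25 -2.85
-4.5 25.75 0.7 10.75
6 20.4 15.6 19.3

Output[0,0]: The receptive field on the input at this output position is [-2.9 2.5 -2.6 / 5.5 -0.4 5.3 / 0.4 3.4 -2.2]. Elementwise product with the kernel and sum: 2.5·1 + 5.5·0.5 + -0.4·-1 + 5.3·0.5 + 0.4·1 + -2.2·2.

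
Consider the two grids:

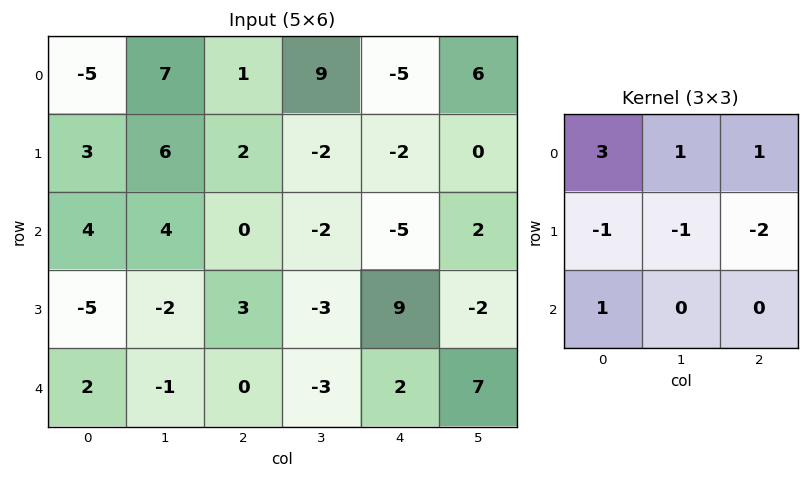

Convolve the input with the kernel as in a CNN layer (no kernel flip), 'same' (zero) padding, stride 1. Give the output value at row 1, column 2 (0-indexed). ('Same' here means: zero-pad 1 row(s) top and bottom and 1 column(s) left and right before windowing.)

The receptive field on the zero-padded input at this output position is [7 1 9 / 6 2 -2 / 4 0 -2]. Elementwise product with the kernel and sum: 7·3 + 1·1 + 9·1 + 6·-1 + 2·-1 + -2·-2 + 4·1.

31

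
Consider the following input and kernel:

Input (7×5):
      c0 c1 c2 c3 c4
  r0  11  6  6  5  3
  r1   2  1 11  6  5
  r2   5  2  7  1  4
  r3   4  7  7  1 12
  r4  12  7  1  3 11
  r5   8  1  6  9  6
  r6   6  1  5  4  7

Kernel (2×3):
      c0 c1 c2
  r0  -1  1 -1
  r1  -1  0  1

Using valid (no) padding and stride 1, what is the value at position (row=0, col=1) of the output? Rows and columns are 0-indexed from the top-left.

The receptive field on the input at this output position is [6 6 5 / 1 11 6]. Elementwise product with the kernel and sum: 6·-1 + 6·1 + 5·-1 + 1·-1 + 6·1.

0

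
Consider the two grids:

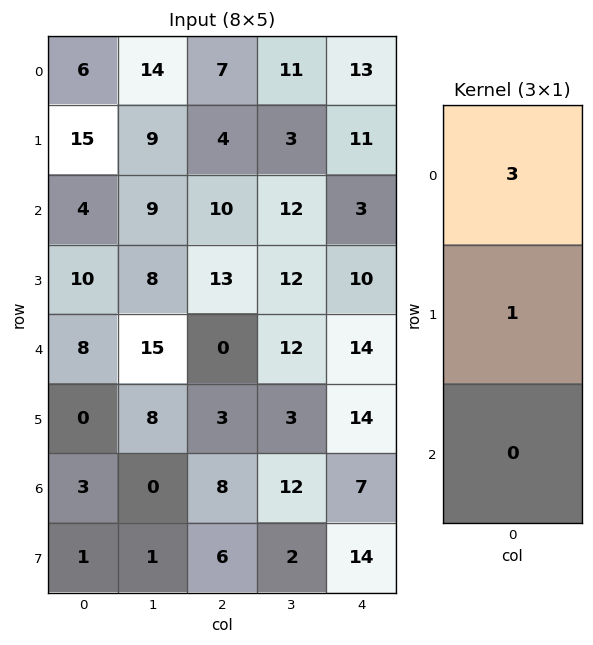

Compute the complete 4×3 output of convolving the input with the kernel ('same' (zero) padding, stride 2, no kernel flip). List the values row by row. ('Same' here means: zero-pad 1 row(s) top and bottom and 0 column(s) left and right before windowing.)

6 7 13
49 22 36
38 39 44
3 17 49

Output[0,0]: The receptive field on the zero-padded input at this output position is [0 / 6 / 15]. Elementwise product with the kernel and sum: 0·3 + 6·1.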